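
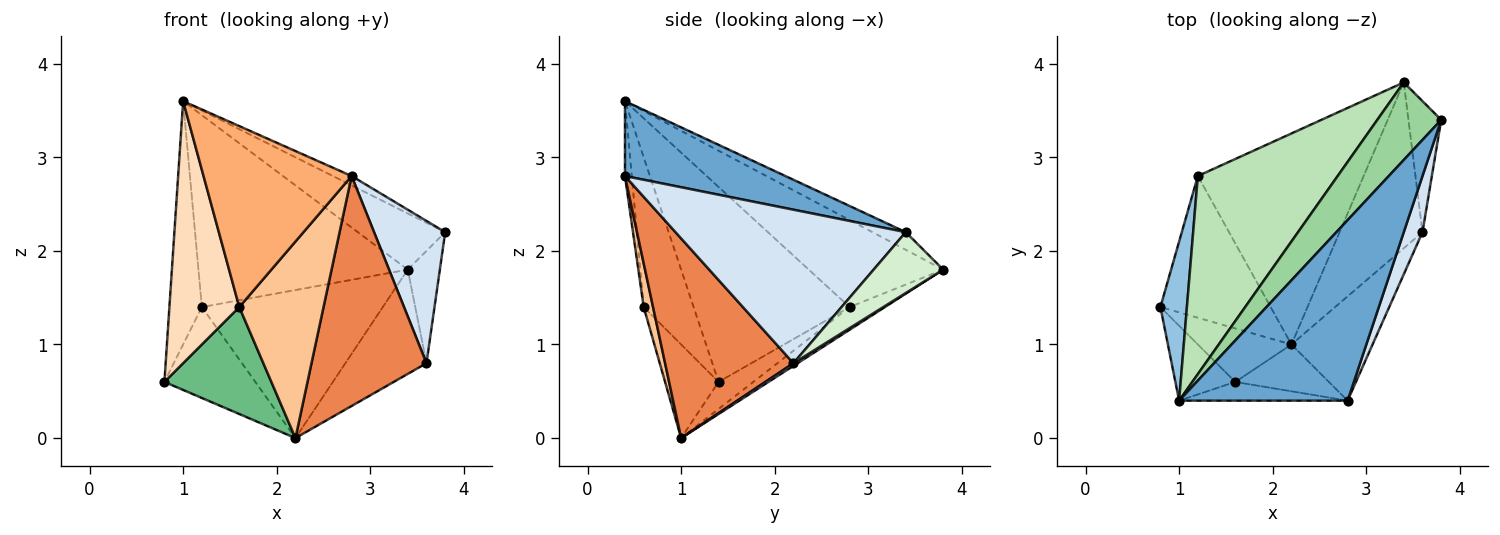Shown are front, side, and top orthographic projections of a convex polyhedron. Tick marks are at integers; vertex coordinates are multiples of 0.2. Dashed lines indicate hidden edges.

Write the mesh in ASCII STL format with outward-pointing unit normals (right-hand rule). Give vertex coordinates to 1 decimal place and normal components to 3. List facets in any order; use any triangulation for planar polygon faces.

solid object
 facet normal 0.406 0.047 0.913
  outer loop
   vertex 1.0 0.4 3.6
   vertex 2.8 0.4 2.8
   vertex 3.8 3.4 2.2
  endloop
 endfacet
 facet normal -0.970 0.202 0.132
  outer loop
   vertex 1.2 2.8 1.4
   vertex 0.8 1.4 0.6
   vertex 1.0 0.4 3.6
  endloop
 endfacet
 facet normal -0.202 0.529 -0.824
  outer loop
   vertex 1.2 2.8 1.4
   vertex 2.2 1.0 0.0
   vertex 0.8 1.4 0.6
  endloop
 endfacet
 facet normal 0.949 -0.293 0.116
  outer loop
   vertex 3.6 2.2 0.8
   vertex 3.8 3.4 2.2
   vertex 2.8 0.4 2.8
  endloop
 endfacet
 facet normal 0.713 -0.639 -0.290
  outer loop
   vertex 3.6 2.2 0.8
   vertex 2.8 0.4 2.8
   vertex 2.2 1.0 0.0
  endloop
 endfacet
 facet normal -0.046 -0.994 -0.103
  outer loop
   vertex 1.6 0.6 1.4
   vertex 2.8 0.4 2.8
   vertex 1.0 0.4 3.6
  endloop
 endfacet
 facet normal 0.107 -0.967 -0.230
  outer loop
   vertex 1.6 0.6 1.4
   vertex 2.2 1.0 0.0
   vertex 2.8 0.4 2.8
  endloop
 endfacet
 facet normal -0.566 -0.793 -0.226
  outer loop
   vertex 1.6 0.6 1.4
   vertex 1.0 0.4 3.6
   vertex 0.8 1.4 0.6
  endloop
 endfacet
 facet normal -0.408 -0.816 -0.408
  outer loop
   vertex 1.6 0.6 1.4
   vertex 0.8 1.4 0.6
   vertex 2.2 1.0 0.0
  endloop
 endfacet
 facet normal -0.218 0.572 0.790
  outer loop
   vertex 3.4 3.8 1.8
   vertex 1.0 0.4 3.6
   vertex 3.8 3.4 2.2
  endloop
 endfacet
 facet normal -0.408 0.635 0.656
  outer loop
   vertex 3.4 3.8 1.8
   vertex 1.2 2.8 1.4
   vertex 1.0 0.4 3.6
  endloop
 endfacet
 facet normal 0.816 0.376 -0.439
  outer loop
   vertex 3.4 3.8 1.8
   vertex 3.8 3.4 2.2
   vertex 3.6 2.2 0.8
  endloop
 endfacet
 facet normal -0.112 0.571 -0.814
  outer loop
   vertex 3.4 3.8 1.8
   vertex 2.2 1.0 0.0
   vertex 1.2 2.8 1.4
  endloop
 endfacet
 facet normal 0.027 0.532 -0.846
  outer loop
   vertex 3.4 3.8 1.8
   vertex 3.6 2.2 0.8
   vertex 2.2 1.0 0.0
  endloop
 endfacet
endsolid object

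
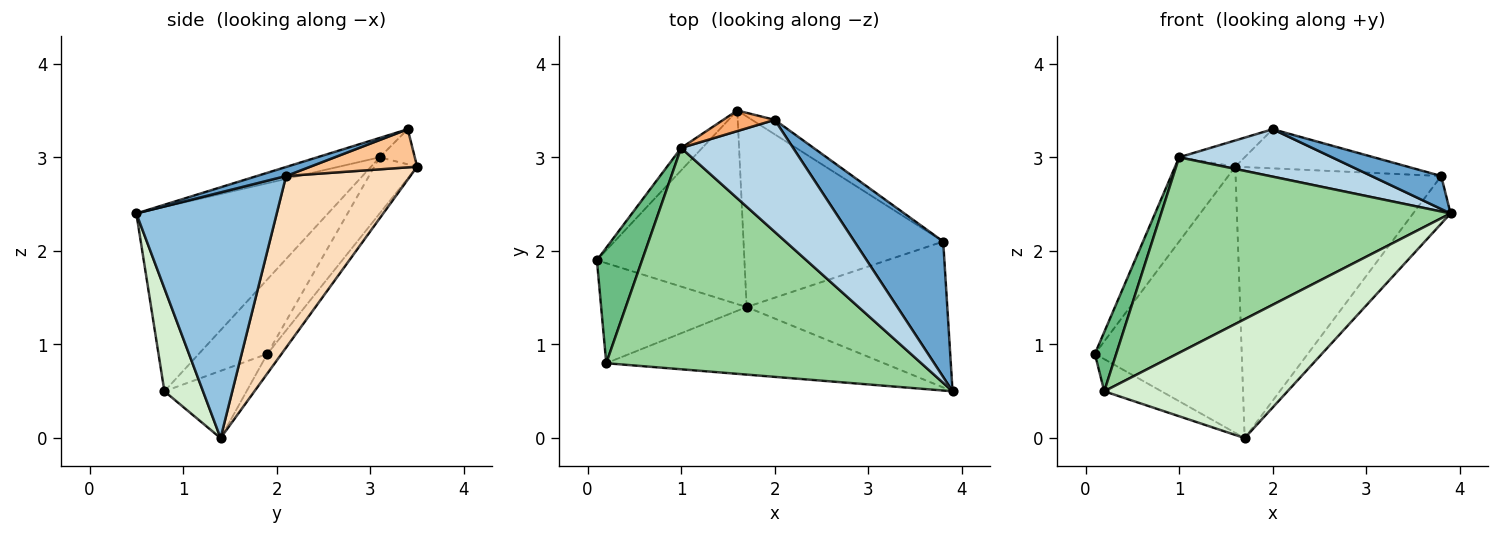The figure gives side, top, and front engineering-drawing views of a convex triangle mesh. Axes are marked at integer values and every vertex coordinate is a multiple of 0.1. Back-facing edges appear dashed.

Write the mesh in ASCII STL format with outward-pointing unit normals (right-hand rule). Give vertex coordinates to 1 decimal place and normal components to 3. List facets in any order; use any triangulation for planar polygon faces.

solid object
 facet normal 0.098 -0.236 0.967
  outer loop
   vertex 3.8 2.1 2.8
   vertex 2.0 3.4 3.3
   vertex 3.9 0.5 2.4
  endloop
 endfacet
 facet normal 0.759 0.202 -0.619
  outer loop
   vertex 3.8 2.1 2.8
   vertex 3.9 0.5 2.4
   vertex 1.7 1.4 0.0
  endloop
 endfacet
 facet normal -0.157 -0.385 0.909
  outer loop
   vertex 1.0 3.1 3.0
   vertex 3.9 0.5 2.4
   vertex 2.0 3.4 3.3
  endloop
 endfacet
 facet normal -0.078 0.806 -0.586
  outer loop
   vertex 1.6 3.5 2.9
   vertex 1.7 1.4 0.0
   vertex 0.1 1.9 0.9
  endloop
 endfacet
 facet normal -0.566 0.796 -0.212
  outer loop
   vertex 1.6 3.5 2.9
   vertex 0.1 1.9 0.9
   vertex 1.0 3.1 3.0
  endloop
 endfacet
 facet normal -0.388 0.725 0.569
  outer loop
   vertex 1.6 3.5 2.9
   vertex 1.0 3.1 3.0
   vertex 2.0 3.4 3.3
  endloop
 endfacet
 facet normal 0.502 0.811 -0.300
  outer loop
   vertex 1.6 3.5 2.9
   vertex 2.0 3.4 3.3
   vertex 3.8 2.1 2.8
  endloop
 endfacet
 facet normal 0.443 0.733 -0.516
  outer loop
   vertex 1.6 3.5 2.9
   vertex 3.8 2.1 2.8
   vertex 1.7 1.4 0.0
  endloop
 endfacet
 facet normal -0.826 -0.257 0.501
  outer loop
   vertex 0.2 0.8 0.5
   vertex 1.0 3.1 3.0
   vertex 0.1 1.9 0.9
  endloop
 endfacet
 facet normal -0.402 -0.606 0.686
  outer loop
   vertex 0.2 0.8 0.5
   vertex 3.9 0.5 2.4
   vertex 1.0 3.1 3.0
  endloop
 endfacet
 facet normal -0.403 0.280 -0.871
  outer loop
   vertex 0.2 0.8 0.5
   vertex 0.1 1.9 0.9
   vertex 1.7 1.4 0.0
  endloop
 endfacet
 facet normal 0.180 -0.855 -0.486
  outer loop
   vertex 0.2 0.8 0.5
   vertex 1.7 1.4 0.0
   vertex 3.9 0.5 2.4
  endloop
 endfacet
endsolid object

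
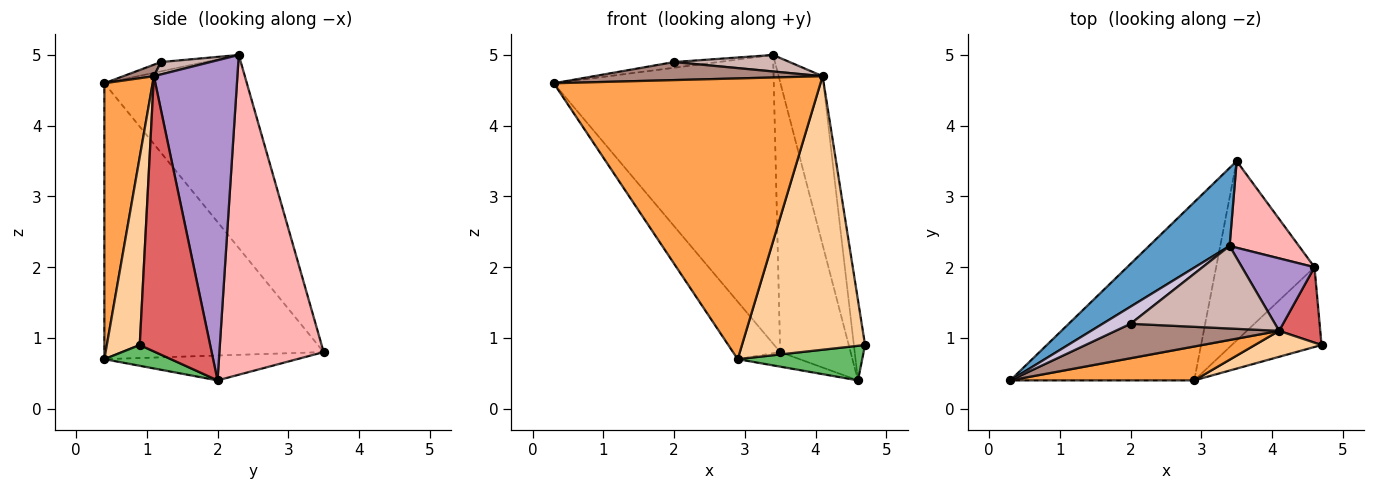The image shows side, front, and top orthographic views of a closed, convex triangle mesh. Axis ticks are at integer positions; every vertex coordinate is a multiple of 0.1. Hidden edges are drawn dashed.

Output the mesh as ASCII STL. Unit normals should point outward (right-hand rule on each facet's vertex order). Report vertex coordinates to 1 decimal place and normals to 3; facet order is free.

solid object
 facet normal -0.530 0.818 0.221
  outer loop
   vertex 3.4 2.3 5.0
   vertex 3.5 3.5 0.8
   vertex 0.3 0.4 4.6
  endloop
 endfacet
 facet normal -0.819 0.176 -0.546
  outer loop
   vertex 2.9 0.4 0.7
   vertex 0.3 0.4 4.6
   vertex 3.5 3.5 0.8
  endloop
 endfacet
 facet normal 0.177 -0.977 0.118
  outer loop
   vertex 4.1 1.1 4.7
   vertex 0.3 0.4 4.6
   vertex 2.9 0.4 0.7
  endloop
 endfacet
 facet normal 0.257 -0.962 0.091
  outer loop
   vertex 4.1 1.1 4.7
   vertex 2.9 0.4 0.7
   vertex 4.7 0.9 0.9
  endloop
 endfacet
 facet normal 0.208 -0.389 -0.897
  outer loop
   vertex 4.6 2.0 0.4
   vertex 4.7 0.9 0.9
   vertex 2.9 0.4 0.7
  endloop
 endfacet
 facet normal -0.244 0.078 -0.966
  outer loop
   vertex 4.6 2.0 0.4
   vertex 2.9 0.4 0.7
   vertex 3.5 3.5 0.8
  endloop
 endfacet
 facet normal 0.977 0.155 0.146
  outer loop
   vertex 4.6 2.0 0.4
   vertex 4.1 1.1 4.7
   vertex 4.7 0.9 0.9
  endloop
 endfacet
 facet normal 0.816 0.551 0.177
  outer loop
   vertex 4.6 2.0 0.4
   vertex 3.5 3.5 0.8
   vertex 3.4 2.3 5.0
  endloop
 endfacet
 facet normal 0.868 0.457 0.197
  outer loop
   vertex 4.6 2.0 0.4
   vertex 3.4 2.3 5.0
   vertex 4.1 1.1 4.7
  endloop
 endfacet
 facet normal -0.302 0.302 0.905
  outer loop
   vertex 2.0 1.2 4.9
   vertex 3.4 2.3 5.0
   vertex 0.3 0.4 4.6
  endloop
 endfacet
 facet normal 0.062 -0.463 0.884
  outer loop
   vertex 2.0 1.2 4.9
   vertex 0.3 0.4 4.6
   vertex 4.1 1.1 4.7
  endloop
 endfacet
 facet normal 0.084 -0.195 0.977
  outer loop
   vertex 2.0 1.2 4.9
   vertex 4.1 1.1 4.7
   vertex 3.4 2.3 5.0
  endloop
 endfacet
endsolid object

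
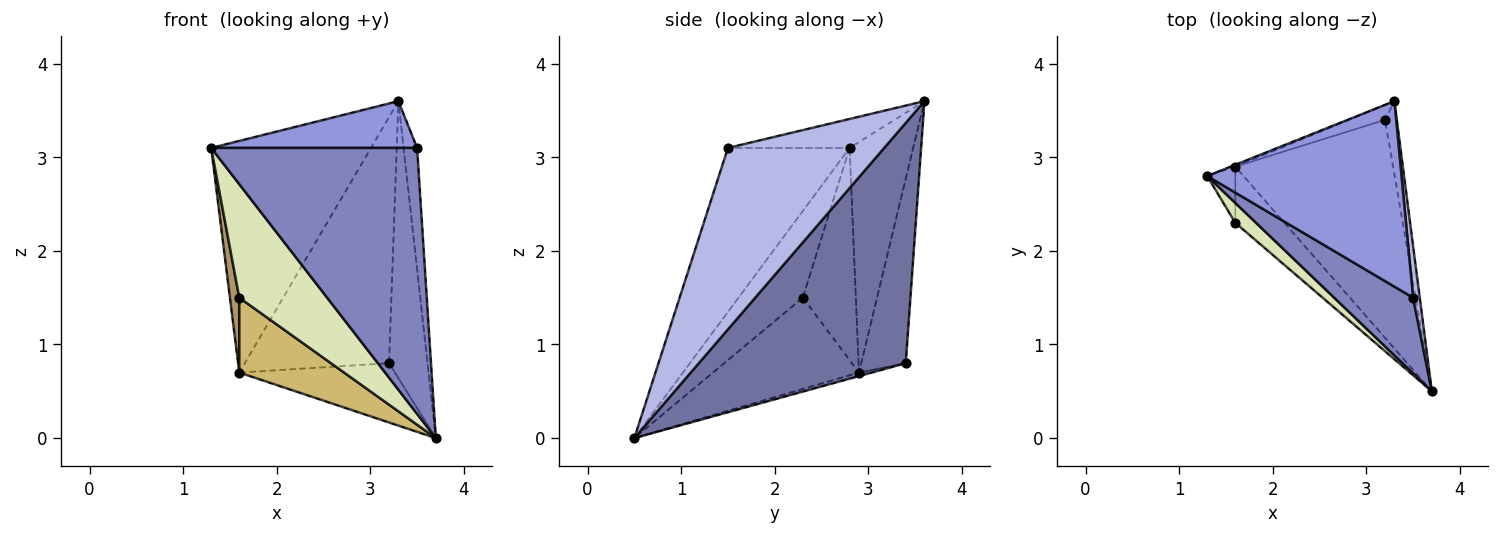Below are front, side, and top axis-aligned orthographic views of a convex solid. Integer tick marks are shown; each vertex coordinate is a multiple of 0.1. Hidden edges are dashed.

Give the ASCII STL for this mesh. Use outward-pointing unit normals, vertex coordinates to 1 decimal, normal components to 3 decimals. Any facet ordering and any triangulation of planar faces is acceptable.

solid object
 facet normal 0.982 0.183 -0.048
  outer loop
   vertex 3.2 3.4 0.8
   vertex 3.3 3.6 3.6
   vertex 3.7 0.5 0.0
  endloop
 endfacet
 facet normal -0.494 -0.836 0.238
  outer loop
   vertex 3.5 1.5 3.1
   vertex 1.3 2.8 3.1
   vertex 3.7 0.5 0.0
  endloop
 endfacet
 facet normal -0.143 -0.242 0.960
  outer loop
   vertex 3.5 1.5 3.1
   vertex 3.3 3.6 3.6
   vertex 1.3 2.8 3.1
  endloop
 endfacet
 facet normal 0.996 0.086 0.036
  outer loop
   vertex 3.5 1.5 3.1
   vertex 3.7 0.5 0.0
   vertex 3.3 3.6 3.6
  endloop
 endfacet
 facet normal -0.022 0.262 -0.965
  outer loop
   vertex 1.6 2.9 0.7
   vertex 3.2 3.4 0.8
   vertex 3.7 0.5 0.0
  endloop
 endfacet
 facet normal -0.370 0.929 -0.008
  outer loop
   vertex 1.6 2.9 0.7
   vertex 1.3 2.8 3.1
   vertex 3.3 3.6 3.6
  endloop
 endfacet
 facet normal -0.294 0.954 -0.058
  outer loop
   vertex 1.6 2.9 0.7
   vertex 3.3 3.6 3.6
   vertex 3.2 3.4 0.8
  endloop
 endfacet
 facet normal -0.585 -0.799 0.140
  outer loop
   vertex 1.6 2.3 1.5
   vertex 3.7 0.5 0.0
   vertex 1.3 2.8 3.1
  endloop
 endfacet
 facet normal -0.977 -0.172 -0.129
  outer loop
   vertex 1.6 2.3 1.5
   vertex 1.3 2.8 3.1
   vertex 1.6 2.9 0.7
  endloop
 endfacet
 facet normal -0.744 -0.534 -0.401
  outer loop
   vertex 1.6 2.3 1.5
   vertex 1.6 2.9 0.7
   vertex 3.7 0.5 0.0
  endloop
 endfacet
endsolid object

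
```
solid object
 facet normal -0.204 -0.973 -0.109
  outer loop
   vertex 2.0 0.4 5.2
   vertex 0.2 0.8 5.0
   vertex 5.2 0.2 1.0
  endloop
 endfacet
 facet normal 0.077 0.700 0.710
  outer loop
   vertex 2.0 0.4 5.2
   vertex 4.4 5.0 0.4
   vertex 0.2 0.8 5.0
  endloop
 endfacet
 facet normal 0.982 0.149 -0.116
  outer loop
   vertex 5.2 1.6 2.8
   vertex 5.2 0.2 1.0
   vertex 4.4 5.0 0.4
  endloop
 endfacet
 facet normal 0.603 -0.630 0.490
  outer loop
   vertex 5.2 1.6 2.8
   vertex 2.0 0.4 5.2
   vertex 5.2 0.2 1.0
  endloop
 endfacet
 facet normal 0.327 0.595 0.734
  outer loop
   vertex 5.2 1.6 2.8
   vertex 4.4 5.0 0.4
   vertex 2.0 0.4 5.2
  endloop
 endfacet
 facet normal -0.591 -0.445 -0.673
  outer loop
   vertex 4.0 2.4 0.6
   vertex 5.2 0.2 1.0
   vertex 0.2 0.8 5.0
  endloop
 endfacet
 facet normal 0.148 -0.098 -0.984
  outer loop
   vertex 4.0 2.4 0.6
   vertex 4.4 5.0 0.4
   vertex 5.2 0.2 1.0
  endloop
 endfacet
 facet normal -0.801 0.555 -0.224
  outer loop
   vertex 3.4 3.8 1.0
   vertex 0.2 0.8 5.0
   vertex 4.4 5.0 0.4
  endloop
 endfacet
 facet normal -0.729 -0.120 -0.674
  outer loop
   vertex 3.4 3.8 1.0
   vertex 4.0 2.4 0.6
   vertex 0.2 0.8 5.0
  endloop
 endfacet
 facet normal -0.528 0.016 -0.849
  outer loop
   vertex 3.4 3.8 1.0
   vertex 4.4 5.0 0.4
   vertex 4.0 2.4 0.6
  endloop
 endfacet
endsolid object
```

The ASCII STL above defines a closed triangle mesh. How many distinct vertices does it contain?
7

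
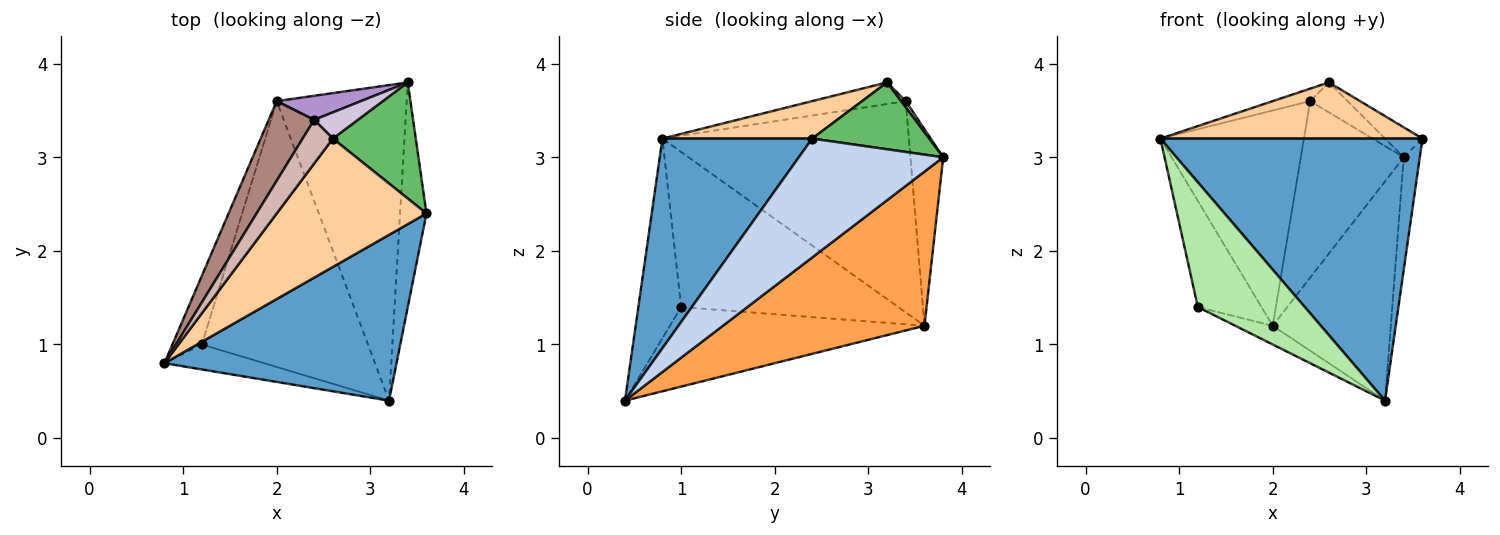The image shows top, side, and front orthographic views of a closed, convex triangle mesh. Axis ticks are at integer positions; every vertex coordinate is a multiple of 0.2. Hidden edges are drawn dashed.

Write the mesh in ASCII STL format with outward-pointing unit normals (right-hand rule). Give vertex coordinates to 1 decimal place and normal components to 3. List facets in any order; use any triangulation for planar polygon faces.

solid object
 facet normal 0.435 -0.761 0.481
  outer loop
   vertex 3.2 0.4 0.4
   vertex 3.6 2.4 3.2
   vertex 0.8 0.8 3.2
  endloop
 endfacet
 facet normal 0.970 0.108 -0.216
  outer loop
   vertex 3.4 3.8 3.0
   vertex 3.6 2.4 3.2
   vertex 3.2 0.4 0.4
  endloop
 endfacet
 facet normal 0.698 0.409 -0.588
  outer loop
   vertex 2.0 3.6 1.2
   vertex 3.4 3.8 3.0
   vertex 3.2 0.4 0.4
  endloop
 endfacet
 facet normal 0.223 -0.391 0.893
  outer loop
   vertex 2.6 3.2 3.8
   vertex 0.8 0.8 3.2
   vertex 3.6 2.4 3.2
  endloop
 endfacet
 facet normal 0.615 0.197 0.763
  outer loop
   vertex 2.6 3.2 3.8
   vertex 3.6 2.4 3.2
   vertex 3.4 3.8 3.0
  endloop
 endfacet
 facet normal -0.365 -0.913 -0.183
  outer loop
   vertex 1.2 1.0 1.4
   vertex 3.2 0.4 0.4
   vertex 0.8 0.8 3.2
  endloop
 endfacet
 facet normal -0.944 0.277 -0.179
  outer loop
   vertex 1.2 1.0 1.4
   vertex 0.8 0.8 3.2
   vertex 2.0 3.6 1.2
  endloop
 endfacet
 facet normal -0.431 0.063 -0.900
  outer loop
   vertex 1.2 1.0 1.4
   vertex 2.0 3.6 1.2
   vertex 3.2 0.4 0.4
  endloop
 endfacet
 facet normal -0.301 0.945 0.129
  outer loop
   vertex 2.4 3.4 3.6
   vertex 3.4 3.8 3.0
   vertex 2.0 3.6 1.2
  endloop
 endfacet
 facet normal 0.094 0.749 0.656
  outer loop
   vertex 2.4 3.4 3.6
   vertex 2.6 3.2 3.8
   vertex 3.4 3.8 3.0
  endloop
 endfacet
 facet normal -0.850 0.495 0.183
  outer loop
   vertex 2.4 3.4 3.6
   vertex 2.0 3.6 1.2
   vertex 0.8 0.8 3.2
  endloop
 endfacet
 facet normal -0.566 0.226 0.793
  outer loop
   vertex 2.4 3.4 3.6
   vertex 0.8 0.8 3.2
   vertex 2.6 3.2 3.8
  endloop
 endfacet
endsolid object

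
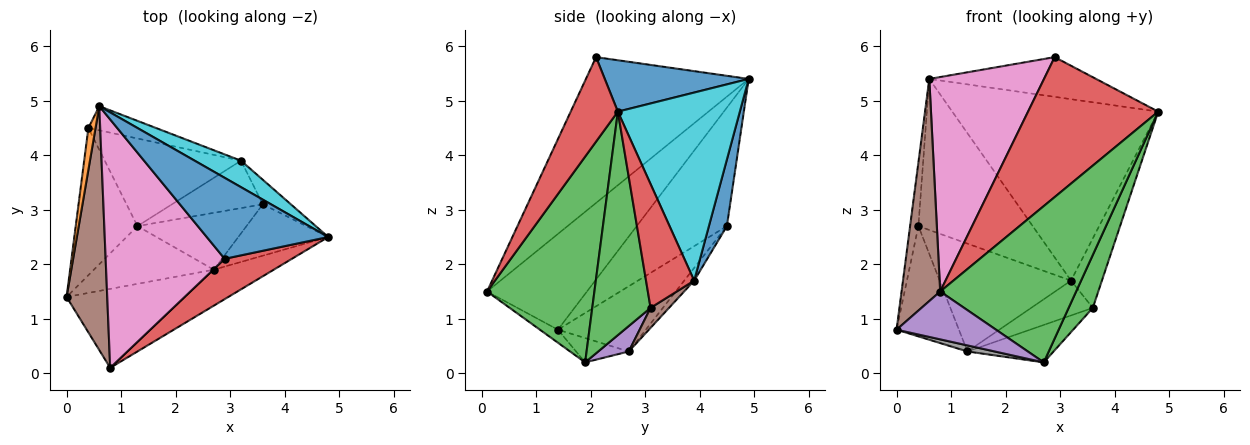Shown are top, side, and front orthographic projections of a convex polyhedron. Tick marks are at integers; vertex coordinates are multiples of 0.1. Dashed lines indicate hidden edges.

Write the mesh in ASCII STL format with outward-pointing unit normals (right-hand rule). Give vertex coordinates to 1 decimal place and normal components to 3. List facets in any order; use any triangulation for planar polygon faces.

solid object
 facet normal 0.355 0.412 0.839
  outer loop
   vertex 2.9 2.1 5.8
   vertex 4.8 2.5 4.8
   vertex 0.6 4.9 5.4
  endloop
 endfacet
 facet normal -0.994 0.091 0.060
  outer loop
   vertex 0.4 4.5 2.7
   vertex 0.0 1.4 0.8
   vertex 0.6 4.9 5.4
  endloop
 endfacet
 facet normal 0.610 -0.772 -0.178
  outer loop
   vertex 0.8 0.1 1.5
   vertex 2.7 1.9 0.2
   vertex 4.8 2.5 4.8
  endloop
 endfacet
 facet normal 0.329 -0.907 0.262
  outer loop
   vertex 0.8 0.1 1.5
   vertex 4.8 2.5 4.8
   vertex 2.9 2.1 5.8
  endloop
 endfacet
 facet normal -0.094 -0.516 -0.851
  outer loop
   vertex 0.8 0.1 1.5
   vertex 0.0 1.4 0.8
   vertex 2.7 1.9 0.2
  endloop
 endfacet
 facet normal -0.867 -0.335 0.368
  outer loop
   vertex 0.8 0.1 1.5
   vertex 0.6 4.9 5.4
   vertex 0.0 1.4 0.8
  endloop
 endfacet
 facet normal -0.680 -0.479 0.555
  outer loop
   vertex 0.8 0.1 1.5
   vertex 2.9 2.1 5.8
   vertex 0.6 4.9 5.4
  endloop
 endfacet
 facet normal -0.198 -0.102 -0.975
  outer loop
   vertex 1.3 2.7 0.4
   vertex 2.7 1.9 0.2
   vertex 0.0 1.4 0.8
  endloop
 endfacet
 facet normal -0.646 0.458 -0.611
  outer loop
   vertex 1.3 2.7 0.4
   vertex 0.0 1.4 0.8
   vertex 0.4 4.5 2.7
  endloop
 endfacet
 facet normal 0.506 0.854 0.125
  outer loop
   vertex 3.2 3.9 1.7
   vertex 0.6 4.9 5.4
   vertex 4.8 2.5 4.8
  endloop
 endfacet
 facet normal 0.153 0.976 -0.156
  outer loop
   vertex 3.2 3.9 1.7
   vertex 0.4 4.5 2.7
   vertex 0.6 4.9 5.4
  endloop
 endfacet
 facet normal -0.059 0.775 -0.629
  outer loop
   vertex 3.2 3.9 1.7
   vertex 1.3 2.7 0.4
   vertex 0.4 4.5 2.7
  endloop
 endfacet
 facet normal 0.866 -0.359 -0.348
  outer loop
   vertex 3.6 3.1 1.2
   vertex 4.8 2.5 4.8
   vertex 2.7 1.9 0.2
  endloop
 endfacet
 facet normal 0.827 0.530 -0.187
  outer loop
   vertex 3.6 3.1 1.2
   vertex 3.2 3.9 1.7
   vertex 4.8 2.5 4.8
  endloop
 endfacet
 facet normal 0.191 0.540 -0.820
  outer loop
   vertex 3.6 3.1 1.2
   vertex 2.7 1.9 0.2
   vertex 1.3 2.7 0.4
  endloop
 endfacet
 facet normal 0.175 0.583 -0.793
  outer loop
   vertex 3.6 3.1 1.2
   vertex 1.3 2.7 0.4
   vertex 3.2 3.9 1.7
  endloop
 endfacet
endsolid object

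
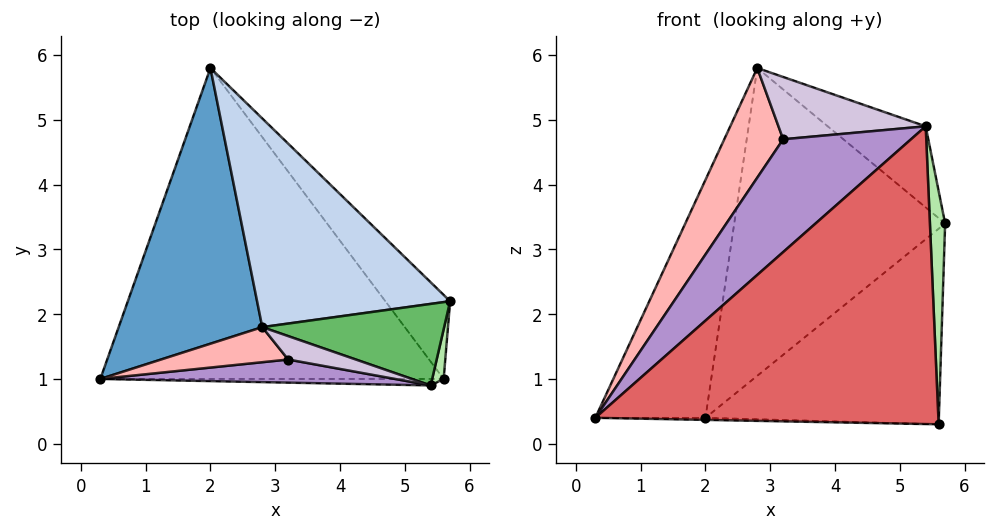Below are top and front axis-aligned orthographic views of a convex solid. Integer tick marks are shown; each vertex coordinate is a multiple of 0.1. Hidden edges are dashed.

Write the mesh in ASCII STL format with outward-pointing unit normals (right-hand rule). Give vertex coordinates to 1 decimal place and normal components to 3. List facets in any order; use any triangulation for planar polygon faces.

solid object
 facet normal -0.879 0.311 0.361
  outer loop
   vertex 2.8 1.8 5.8
   vertex 2.0 5.8 0.4
   vertex 0.3 1.0 0.4
  endloop
 endfacet
 facet normal 0.331 0.781 0.530
  outer loop
   vertex 2.8 1.8 5.8
   vertex 5.7 2.2 3.4
   vertex 2.0 5.8 0.4
  endloop
 endfacet
 facet normal -0.019 0.007 -1.000
  outer loop
   vertex 5.6 1.0 0.3
   vertex 0.3 1.0 0.4
   vertex 2.0 5.8 0.4
  endloop
 endfacet
 facet normal 0.772 0.584 -0.251
  outer loop
   vertex 5.6 1.0 0.3
   vertex 2.0 5.8 0.4
   vertex 5.7 2.2 3.4
  endloop
 endfacet
 facet normal 0.440 0.633 0.637
  outer loop
   vertex 5.4 0.9 4.9
   vertex 5.7 2.2 3.4
   vertex 2.8 1.8 5.8
  endloop
 endfacet
 facet normal 0.983 -0.182 0.039
  outer loop
   vertex 5.4 0.9 4.9
   vertex 5.6 1.0 0.3
   vertex 5.7 2.2 3.4
  endloop
 endfacet
 facet normal -0.000 -1.000 -0.022
  outer loop
   vertex 5.4 0.9 4.9
   vertex 0.3 1.0 0.4
   vertex 5.6 1.0 0.3
  endloop
 endfacet
 facet normal -0.333 -0.898 0.287
  outer loop
   vertex 3.2 1.3 4.7
   vertex 2.8 1.8 5.8
   vertex 0.3 1.0 0.4
  endloop
 endfacet
 facet normal -0.193 -0.961 0.197
  outer loop
   vertex 3.2 1.3 4.7
   vertex 0.3 1.0 0.4
   vertex 5.4 0.9 4.9
  endloop
 endfacet
 facet normal -0.198 -0.917 0.345
  outer loop
   vertex 3.2 1.3 4.7
   vertex 5.4 0.9 4.9
   vertex 2.8 1.8 5.8
  endloop
 endfacet
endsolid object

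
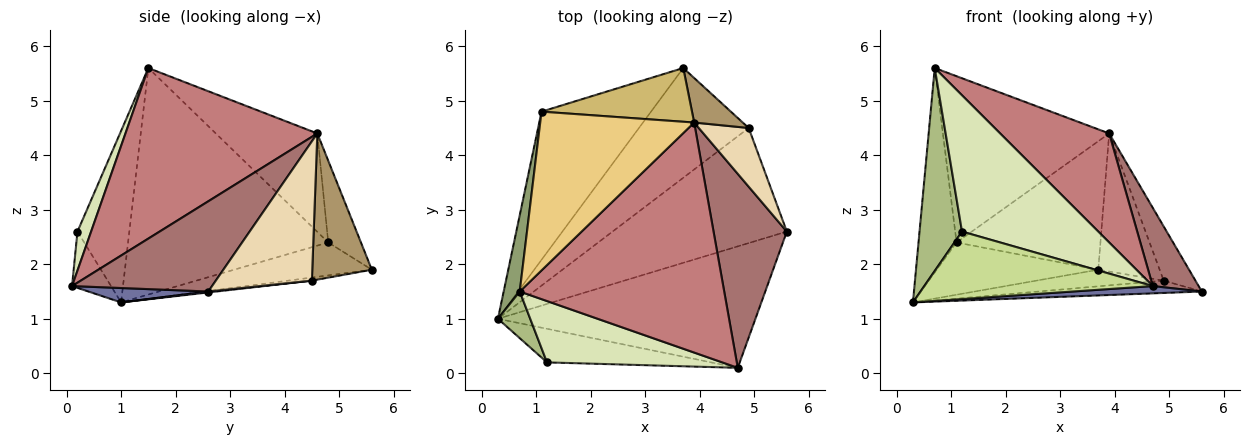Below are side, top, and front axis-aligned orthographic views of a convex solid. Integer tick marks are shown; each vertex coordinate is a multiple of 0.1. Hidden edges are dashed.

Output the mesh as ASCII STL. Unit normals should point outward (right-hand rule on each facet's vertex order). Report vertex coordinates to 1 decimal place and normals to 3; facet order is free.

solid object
 facet normal 0.056 -0.060 -0.997
  outer loop
   vertex 4.7 0.1 1.6
   vertex 0.3 1.0 1.3
   vertex 5.6 2.6 1.5
  endloop
 endfacet
 facet normal 0.005 0.107 -0.994
  outer loop
   vertex 4.9 4.5 1.7
   vertex 5.6 2.6 1.5
   vertex 0.3 1.0 1.3
  endloop
 endfacet
 facet normal -0.028 0.149 -0.988
  outer loop
   vertex 4.9 4.5 1.7
   vertex 0.3 1.0 1.3
   vertex 3.7 5.6 1.9
  endloop
 endfacet
 facet normal -0.273 0.320 -0.907
  outer loop
   vertex 1.1 4.8 2.4
   vertex 3.7 5.6 1.9
   vertex 0.3 1.0 1.3
  endloop
 endfacet
 facet normal -0.980 0.186 0.070
  outer loop
   vertex 1.1 4.8 2.4
   vertex 0.3 1.0 1.3
   vertex 0.7 1.5 5.6
  endloop
 endfacet
 facet normal -0.766 -0.627 0.144
  outer loop
   vertex 1.2 0.2 2.6
   vertex 0.7 1.5 5.6
   vertex 0.3 1.0 1.3
  endloop
 endfacet
 facet normal -0.151 -0.885 -0.440
  outer loop
   vertex 1.2 0.2 2.6
   vertex 0.3 1.0 1.3
   vertex 4.7 0.1 1.6
  endloop
 endfacet
 facet normal 0.091 -0.908 0.409
  outer loop
   vertex 1.2 0.2 2.6
   vertex 4.7 0.1 1.6
   vertex 0.7 1.5 5.6
  endloop
 endfacet
 facet normal 0.678 0.699 0.225
  outer loop
   vertex 3.9 4.6 4.4
   vertex 4.9 4.5 1.7
   vertex 3.7 5.6 1.9
  endloop
 endfacet
 facet normal -0.205 0.903 0.378
  outer loop
   vertex 3.9 4.6 4.4
   vertex 3.7 5.6 1.9
   vertex 1.1 4.8 2.4
  endloop
 endfacet
 facet normal -0.404 0.662 0.632
  outer loop
   vertex 3.9 4.6 4.4
   vertex 1.1 4.8 2.4
   vertex 0.7 1.5 5.6
  endloop
 endfacet
 facet normal 0.899 0.297 0.322
  outer loop
   vertex 3.9 4.6 4.4
   vertex 5.6 2.6 1.5
   vertex 4.9 4.5 1.7
  endloop
 endfacet
 facet normal 0.752 -0.246 0.611
  outer loop
   vertex 3.9 4.6 4.4
   vertex 4.7 0.1 1.6
   vertex 5.6 2.6 1.5
  endloop
 endfacet
 facet normal 0.602 -0.342 0.722
  outer loop
   vertex 3.9 4.6 4.4
   vertex 0.7 1.5 5.6
   vertex 4.7 0.1 1.6
  endloop
 endfacet
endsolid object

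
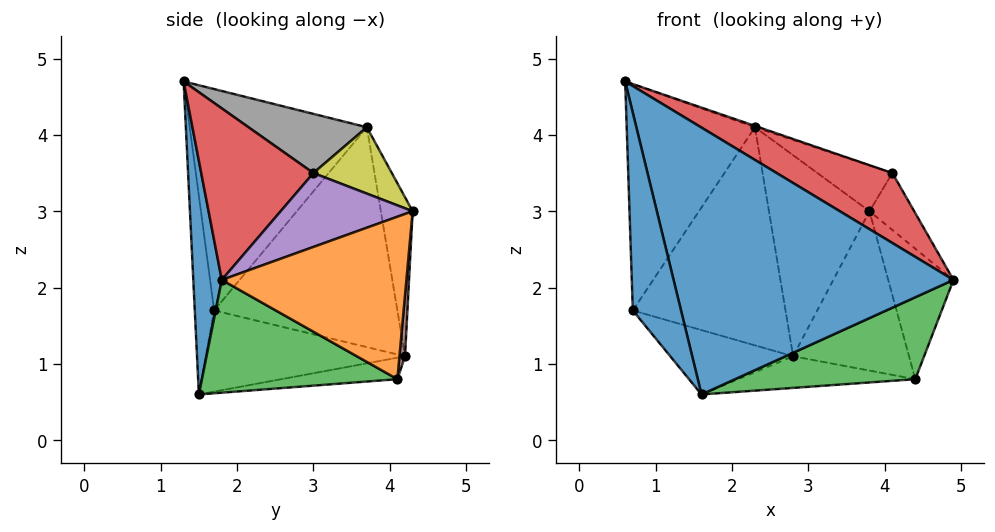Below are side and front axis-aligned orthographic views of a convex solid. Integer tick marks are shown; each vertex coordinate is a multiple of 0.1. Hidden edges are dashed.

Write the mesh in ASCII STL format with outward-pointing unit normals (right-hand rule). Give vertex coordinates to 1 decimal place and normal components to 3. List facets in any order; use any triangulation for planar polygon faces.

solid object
 facet normal 0.101 -0.995 -0.024
  outer loop
   vertex 1.6 1.5 0.6
   vertex 4.9 1.8 2.1
   vertex 0.6 1.3 4.7
  endloop
 endfacet
 facet normal 0.919 0.325 0.221
  outer loop
   vertex 4.4 4.1 0.8
   vertex 3.8 4.3 3.0
   vertex 4.9 1.8 2.1
  endloop
 endfacet
 facet normal 0.411 -0.379 -0.829
  outer loop
   vertex 4.4 4.1 0.8
   vertex 4.9 1.8 2.1
   vertex 1.6 1.5 0.6
  endloop
 endfacet
 facet normal 0.489 -0.504 0.712
  outer loop
   vertex 4.1 3.0 3.5
   vertex 0.6 1.3 4.7
   vertex 4.9 1.8 2.1
  endloop
 endfacet
 facet normal 0.915 0.310 0.257
  outer loop
   vertex 4.1 3.0 3.5
   vertex 4.9 1.8 2.1
   vertex 3.8 4.3 3.0
  endloop
 endfacet
 facet normal 0.048 0.996 -0.078
  outer loop
   vertex 2.8 4.2 1.1
   vertex 3.8 4.3 3.0
   vertex 4.4 4.1 0.8
  endloop
 endfacet
 facet normal -0.163 0.249 -0.955
  outer loop
   vertex 2.8 4.2 1.1
   vertex 4.4 4.1 0.8
   vertex 1.6 1.5 0.6
  endloop
 endfacet
 facet normal 0.320 0.010 0.947
  outer loop
   vertex 2.3 3.7 4.1
   vertex 0.6 1.3 4.7
   vertex 4.1 3.0 3.5
  endloop
 endfacet
 facet normal 0.428 0.409 0.806
  outer loop
   vertex 2.3 3.7 4.1
   vertex 4.1 3.0 3.5
   vertex 3.8 4.3 3.0
  endloop
 endfacet
 facet normal -0.300 0.948 0.108
  outer loop
   vertex 2.3 3.7 4.1
   vertex 3.8 4.3 3.0
   vertex 2.8 4.2 1.1
  endloop
 endfacet
 facet normal -0.369 -0.919 -0.135
  outer loop
   vertex 0.7 1.7 1.7
   vertex 1.6 1.5 0.6
   vertex 0.6 1.3 4.7
  endloop
 endfacet
 facet normal -0.667 0.412 -0.621
  outer loop
   vertex 0.7 1.7 1.7
   vertex 2.8 4.2 1.1
   vertex 1.6 1.5 0.6
  endloop
 endfacet
 facet normal -0.809 0.586 0.051
  outer loop
   vertex 0.7 1.7 1.7
   vertex 0.6 1.3 4.7
   vertex 2.3 3.7 4.1
  endloop
 endfacet
 facet normal -0.768 0.640 -0.021
  outer loop
   vertex 0.7 1.7 1.7
   vertex 2.3 3.7 4.1
   vertex 2.8 4.2 1.1
  endloop
 endfacet
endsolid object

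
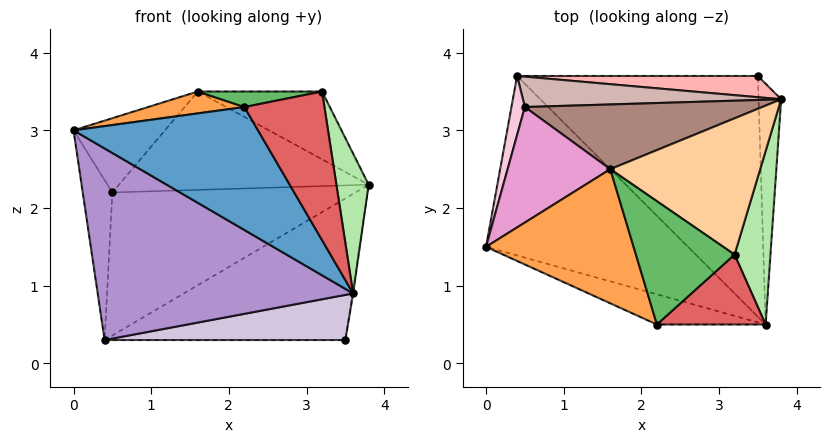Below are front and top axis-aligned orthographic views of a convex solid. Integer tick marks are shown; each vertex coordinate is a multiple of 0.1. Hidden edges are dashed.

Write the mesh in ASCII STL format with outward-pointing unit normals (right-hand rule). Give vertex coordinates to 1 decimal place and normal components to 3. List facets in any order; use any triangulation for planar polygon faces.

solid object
 facet normal -0.378 -0.899 -0.221
  outer loop
   vertex 3.6 0.5 0.9
   vertex 2.2 0.5 3.3
   vertex 0.0 1.5 3.0
  endloop
 endfacet
 facet normal 0.989 0.003 -0.148
  outer loop
   vertex 3.6 0.5 0.9
   vertex 3.5 3.7 0.3
   vertex 3.8 3.4 2.3
  endloop
 endfacet
 facet normal -0.203 -0.158 0.966
  outer loop
   vertex 1.6 2.5 3.5
   vertex 0.0 1.5 3.0
   vertex 2.2 0.5 3.3
  endloop
 endfacet
 facet normal 0.293 0.426 0.856
  outer loop
   vertex 3.2 1.4 3.5
   vertex 3.8 3.4 2.3
   vertex 1.6 2.5 3.5
  endloop
 endfacet
 facet normal -0.086 -0.125 0.989
  outer loop
   vertex 3.2 1.4 3.5
   vertex 1.6 2.5 3.5
   vertex 2.2 0.5 3.3
  endloop
 endfacet
 facet normal 0.964 -0.166 0.206
  outer loop
   vertex 3.2 1.4 3.5
   vertex 3.6 0.5 0.9
   vertex 3.8 3.4 2.3
  endloop
 endfacet
 facet normal 0.589 -0.731 0.344
  outer loop
   vertex 3.2 1.4 3.5
   vertex 2.2 0.5 3.3
   vertex 3.6 0.5 0.9
  endloop
 endfacet
 facet normal 0.000 0.989 0.148
  outer loop
   vertex 0.4 3.7 0.3
   vertex 3.8 3.4 2.3
   vertex 3.5 3.7 0.3
  endloop
 endfacet
 facet normal -0.515 -0.625 -0.586
  outer loop
   vertex 0.4 3.7 0.3
   vertex 3.6 0.5 0.9
   vertex 0.0 1.5 3.0
  endloop
 endfacet
 facet normal 0.000 -0.184 -0.983
  outer loop
   vertex 0.4 3.7 0.3
   vertex 3.5 3.7 0.3
   vertex 3.6 0.5 0.9
  endloop
 endfacet
 facet normal -0.042 0.835 0.549
  outer loop
   vertex 0.5 3.3 2.2
   vertex 1.6 2.5 3.5
   vertex 3.8 3.4 2.3
  endloop
 endfacet
 facet normal -0.036 0.978 0.208
  outer loop
   vertex 0.5 3.3 2.2
   vertex 3.8 3.4 2.3
   vertex 0.4 3.7 0.3
  endloop
 endfacet
 facet normal -0.515 0.464 0.721
  outer loop
   vertex 0.5 3.3 2.2
   vertex 0.0 1.5 3.0
   vertex 1.6 2.5 3.5
  endloop
 endfacet
 facet normal -0.943 0.313 0.116
  outer loop
   vertex 0.5 3.3 2.2
   vertex 0.4 3.7 0.3
   vertex 0.0 1.5 3.0
  endloop
 endfacet
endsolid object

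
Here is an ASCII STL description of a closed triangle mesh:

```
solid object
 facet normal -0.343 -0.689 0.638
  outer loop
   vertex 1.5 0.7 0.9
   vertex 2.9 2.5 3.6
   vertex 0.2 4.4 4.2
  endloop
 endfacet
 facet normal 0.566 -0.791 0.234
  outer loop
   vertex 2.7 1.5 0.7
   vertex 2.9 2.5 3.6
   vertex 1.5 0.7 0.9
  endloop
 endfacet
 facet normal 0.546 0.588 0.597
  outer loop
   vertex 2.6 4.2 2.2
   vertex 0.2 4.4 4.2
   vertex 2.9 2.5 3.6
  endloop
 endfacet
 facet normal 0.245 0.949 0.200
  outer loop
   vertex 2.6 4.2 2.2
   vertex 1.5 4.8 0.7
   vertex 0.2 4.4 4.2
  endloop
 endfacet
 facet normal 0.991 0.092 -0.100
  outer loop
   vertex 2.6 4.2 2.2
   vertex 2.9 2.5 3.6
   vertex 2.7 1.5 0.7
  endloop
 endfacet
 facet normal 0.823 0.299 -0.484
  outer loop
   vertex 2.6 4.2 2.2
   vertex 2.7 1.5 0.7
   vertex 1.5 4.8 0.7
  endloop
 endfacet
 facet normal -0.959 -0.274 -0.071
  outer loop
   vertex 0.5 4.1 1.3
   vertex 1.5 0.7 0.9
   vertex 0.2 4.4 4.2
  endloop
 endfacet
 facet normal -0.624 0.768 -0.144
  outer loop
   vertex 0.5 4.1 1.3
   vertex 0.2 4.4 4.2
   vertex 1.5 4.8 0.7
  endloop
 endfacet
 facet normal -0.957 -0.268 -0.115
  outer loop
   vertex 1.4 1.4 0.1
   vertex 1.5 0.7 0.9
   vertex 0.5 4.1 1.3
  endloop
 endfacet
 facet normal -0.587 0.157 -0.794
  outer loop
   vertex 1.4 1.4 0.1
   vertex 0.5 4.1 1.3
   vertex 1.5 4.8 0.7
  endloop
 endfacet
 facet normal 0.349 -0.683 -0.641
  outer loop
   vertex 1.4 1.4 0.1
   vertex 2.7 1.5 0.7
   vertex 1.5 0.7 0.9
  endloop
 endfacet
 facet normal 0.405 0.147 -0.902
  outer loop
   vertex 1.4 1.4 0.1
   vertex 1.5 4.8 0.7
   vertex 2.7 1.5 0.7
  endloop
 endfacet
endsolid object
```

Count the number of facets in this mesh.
12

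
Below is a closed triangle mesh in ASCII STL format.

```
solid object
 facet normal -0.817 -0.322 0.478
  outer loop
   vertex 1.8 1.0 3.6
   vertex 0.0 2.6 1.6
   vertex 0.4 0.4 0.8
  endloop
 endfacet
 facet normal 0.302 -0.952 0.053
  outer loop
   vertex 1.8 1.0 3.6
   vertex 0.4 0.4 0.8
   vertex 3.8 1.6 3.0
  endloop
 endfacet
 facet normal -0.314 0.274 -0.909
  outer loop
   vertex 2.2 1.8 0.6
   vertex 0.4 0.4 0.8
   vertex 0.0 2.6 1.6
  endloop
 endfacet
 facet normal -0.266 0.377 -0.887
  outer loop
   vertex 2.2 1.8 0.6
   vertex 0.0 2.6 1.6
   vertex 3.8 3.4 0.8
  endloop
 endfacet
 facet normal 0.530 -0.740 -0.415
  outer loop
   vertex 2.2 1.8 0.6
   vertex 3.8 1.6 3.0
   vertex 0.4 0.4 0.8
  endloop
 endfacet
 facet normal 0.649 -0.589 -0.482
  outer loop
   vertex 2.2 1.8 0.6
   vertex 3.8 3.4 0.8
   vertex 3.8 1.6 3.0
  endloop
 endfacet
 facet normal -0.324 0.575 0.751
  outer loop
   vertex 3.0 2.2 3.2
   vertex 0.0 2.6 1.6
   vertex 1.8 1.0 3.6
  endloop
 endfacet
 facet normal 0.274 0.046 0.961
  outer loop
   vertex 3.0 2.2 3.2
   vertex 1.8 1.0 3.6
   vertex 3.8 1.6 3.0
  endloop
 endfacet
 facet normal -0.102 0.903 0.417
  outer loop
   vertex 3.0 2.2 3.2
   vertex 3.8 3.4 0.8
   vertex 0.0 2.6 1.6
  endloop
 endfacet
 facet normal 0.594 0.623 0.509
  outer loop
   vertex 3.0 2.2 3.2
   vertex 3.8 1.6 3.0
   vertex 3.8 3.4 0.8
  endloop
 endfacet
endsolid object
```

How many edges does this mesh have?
15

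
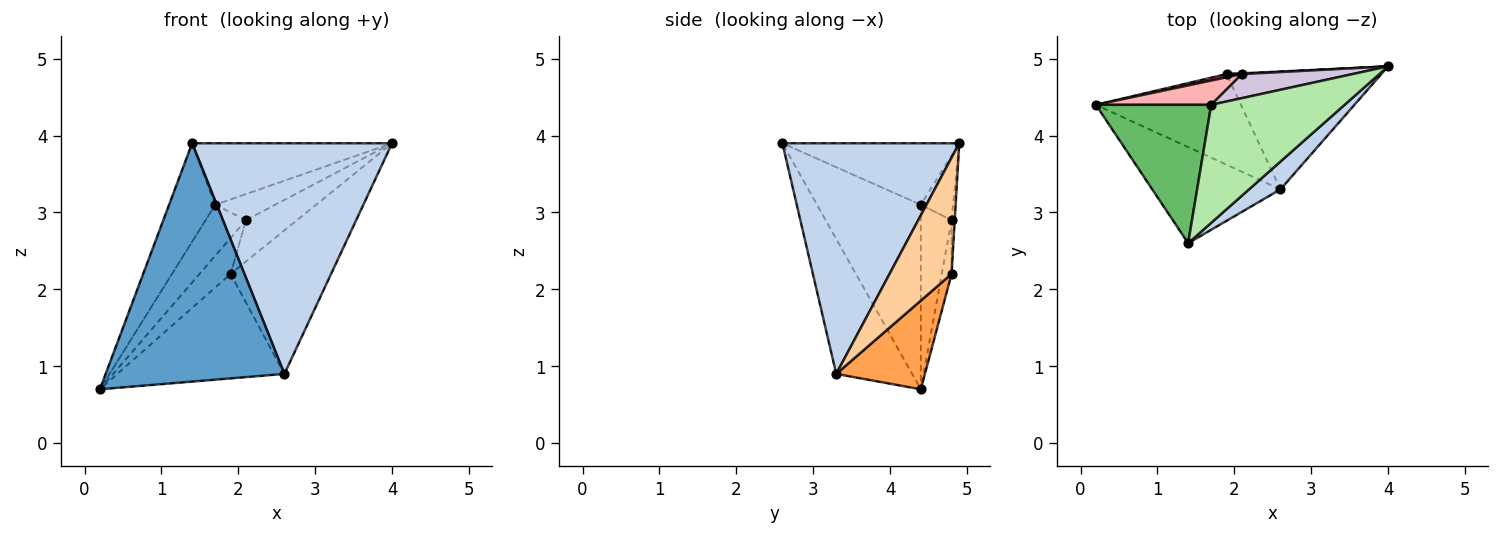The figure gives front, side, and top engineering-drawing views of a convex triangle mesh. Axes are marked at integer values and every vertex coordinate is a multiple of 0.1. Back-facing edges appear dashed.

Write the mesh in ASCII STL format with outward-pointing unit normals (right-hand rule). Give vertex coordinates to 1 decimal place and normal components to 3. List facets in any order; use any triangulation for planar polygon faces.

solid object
 facet normal -0.367 -0.863 -0.348
  outer loop
   vertex 2.6 3.3 0.9
   vertex 1.4 2.6 3.9
   vertex 0.2 4.4 0.7
  endloop
 endfacet
 facet normal 0.660 -0.746 0.090
  outer loop
   vertex 2.6 3.3 0.9
   vertex 4.0 4.9 3.9
   vertex 1.4 2.6 3.9
  endloop
 endfacet
 facet normal 0.372 0.701 -0.609
  outer loop
   vertex 2.6 3.3 0.9
   vertex 0.2 4.4 0.7
   vertex 1.9 4.8 2.2
  endloop
 endfacet
 facet normal 0.431 0.697 -0.573
  outer loop
   vertex 2.6 3.3 0.9
   vertex 1.9 4.8 2.2
   vertex 4.0 4.9 3.9
  endloop
 endfacet
 facet normal -0.794 0.353 0.496
  outer loop
   vertex 1.7 4.4 3.1
   vertex 0.2 4.4 0.7
   vertex 1.4 2.6 3.9
  endloop
 endfacet
 facet normal -0.379 0.428 0.821
  outer loop
   vertex 1.7 4.4 3.1
   vertex 1.4 2.6 3.9
   vertex 4.0 4.9 3.9
  endloop
 endfacet
 facet normal -0.299 0.950 0.085
  outer loop
   vertex 2.1 4.8 2.9
   vertex 1.9 4.8 2.2
   vertex 0.2 4.4 0.7
  endloop
 endfacet
 facet normal -0.567 0.744 0.354
  outer loop
   vertex 2.1 4.8 2.9
   vertex 0.2 4.4 0.7
   vertex 1.7 4.4 3.1
  endloop
 endfacet
 facet normal -0.062 0.998 0.018
  outer loop
   vertex 2.1 4.8 2.9
   vertex 4.0 4.9 3.9
   vertex 1.9 4.8 2.2
  endloop
 endfacet
 facet normal -0.368 0.683 0.631
  outer loop
   vertex 2.1 4.8 2.9
   vertex 1.7 4.4 3.1
   vertex 4.0 4.9 3.9
  endloop
 endfacet
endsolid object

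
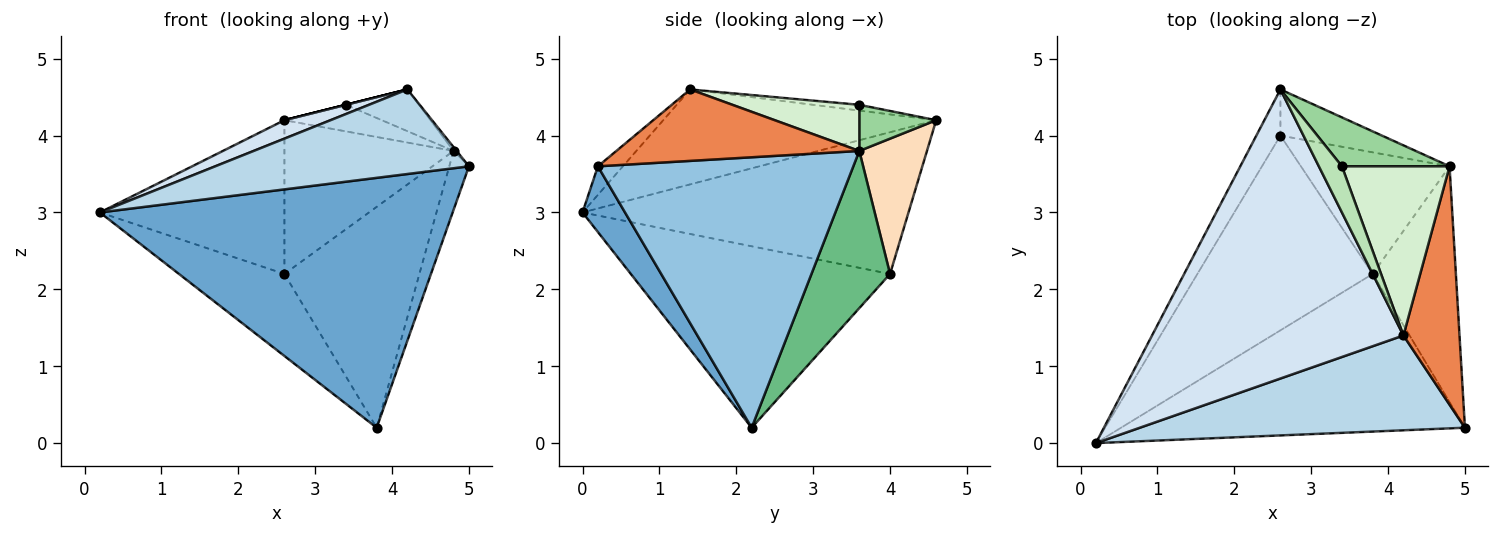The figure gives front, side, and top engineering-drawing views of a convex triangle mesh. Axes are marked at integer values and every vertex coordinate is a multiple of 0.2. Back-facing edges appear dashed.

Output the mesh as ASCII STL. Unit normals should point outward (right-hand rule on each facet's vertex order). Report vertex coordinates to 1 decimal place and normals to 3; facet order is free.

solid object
 facet normal 0.101 -0.841 -0.531
  outer loop
   vertex 3.8 2.2 0.2
   vertex 5.0 0.2 3.6
   vertex 0.2 0.0 3.0
  endloop
 endfacet
 facet normal 0.953 0.073 -0.293
  outer loop
   vertex 4.8 3.6 3.8
   vertex 5.0 0.2 3.6
   vertex 3.8 2.2 0.2
  endloop
 endfacet
 facet normal -0.065 -0.664 0.745
  outer loop
   vertex 4.2 1.4 4.6
   vertex 0.2 0.0 3.0
   vertex 5.0 0.2 3.6
  endloop
 endfacet
 facet normal -0.353 -0.060 0.934
  outer loop
   vertex 4.2 1.4 4.6
   vertex 2.6 4.6 4.2
   vertex 0.2 0.0 3.0
  endloop
 endfacet
 facet normal 0.787 0.010 0.617
  outer loop
   vertex 4.2 1.4 4.6
   vertex 5.0 0.2 3.6
   vertex 4.8 3.6 3.8
  endloop
 endfacet
 facet normal -0.861 0.487 -0.146
  outer loop
   vertex 2.6 4.0 2.2
   vertex 0.2 0.0 3.0
   vertex 2.6 4.6 4.2
  endloop
 endfacet
 facet normal -0.690 0.281 -0.667
  outer loop
   vertex 2.6 4.0 2.2
   vertex 3.8 2.2 0.2
   vertex 0.2 0.0 3.0
  endloop
 endfacet
 facet normal 0.358 0.894 -0.268
  outer loop
   vertex 2.6 4.0 2.2
   vertex 2.6 4.6 4.2
   vertex 4.8 3.6 3.8
  endloop
 endfacet
 facet normal 0.454 0.780 -0.430
  outer loop
   vertex 2.6 4.0 2.2
   vertex 4.8 3.6 3.8
   vertex 3.8 2.2 0.2
  endloop
 endfacet
 facet normal 0.352 0.446 0.822
  outer loop
   vertex 3.4 3.6 4.4
   vertex 4.8 3.6 3.8
   vertex 2.6 4.6 4.2
  endloop
 endfacet
 facet normal -0.243 0.000 0.970
  outer loop
   vertex 3.4 3.6 4.4
   vertex 2.6 4.6 4.2
   vertex 4.2 1.4 4.6
  endloop
 endfacet
 facet normal 0.384 0.221 0.896
  outer loop
   vertex 3.4 3.6 4.4
   vertex 4.2 1.4 4.6
   vertex 4.8 3.6 3.8
  endloop
 endfacet
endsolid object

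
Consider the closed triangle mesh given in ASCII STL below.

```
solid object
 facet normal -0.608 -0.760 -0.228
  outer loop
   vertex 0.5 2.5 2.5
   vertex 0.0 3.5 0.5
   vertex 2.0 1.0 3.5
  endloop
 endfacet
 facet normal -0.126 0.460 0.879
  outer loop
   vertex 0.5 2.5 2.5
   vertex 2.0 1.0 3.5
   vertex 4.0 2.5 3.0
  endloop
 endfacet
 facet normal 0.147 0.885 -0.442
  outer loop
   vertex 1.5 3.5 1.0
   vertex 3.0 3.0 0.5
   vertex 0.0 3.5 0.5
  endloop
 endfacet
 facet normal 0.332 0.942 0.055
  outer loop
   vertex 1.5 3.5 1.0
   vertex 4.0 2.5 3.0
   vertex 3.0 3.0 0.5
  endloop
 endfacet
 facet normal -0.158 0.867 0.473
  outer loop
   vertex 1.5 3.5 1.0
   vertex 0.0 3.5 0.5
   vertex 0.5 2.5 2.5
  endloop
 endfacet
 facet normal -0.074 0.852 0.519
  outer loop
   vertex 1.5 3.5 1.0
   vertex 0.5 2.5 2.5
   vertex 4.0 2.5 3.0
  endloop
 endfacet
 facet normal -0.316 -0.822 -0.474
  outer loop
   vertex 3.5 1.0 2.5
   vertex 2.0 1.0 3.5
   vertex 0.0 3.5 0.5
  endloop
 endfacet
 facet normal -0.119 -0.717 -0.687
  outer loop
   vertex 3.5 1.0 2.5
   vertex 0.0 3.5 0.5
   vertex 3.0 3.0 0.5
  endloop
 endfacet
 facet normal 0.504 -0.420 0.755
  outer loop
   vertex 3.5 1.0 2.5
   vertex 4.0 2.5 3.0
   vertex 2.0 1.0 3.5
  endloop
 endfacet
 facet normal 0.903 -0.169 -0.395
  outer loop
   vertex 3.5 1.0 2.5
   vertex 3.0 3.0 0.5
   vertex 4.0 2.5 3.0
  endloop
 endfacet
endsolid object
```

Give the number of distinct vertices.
7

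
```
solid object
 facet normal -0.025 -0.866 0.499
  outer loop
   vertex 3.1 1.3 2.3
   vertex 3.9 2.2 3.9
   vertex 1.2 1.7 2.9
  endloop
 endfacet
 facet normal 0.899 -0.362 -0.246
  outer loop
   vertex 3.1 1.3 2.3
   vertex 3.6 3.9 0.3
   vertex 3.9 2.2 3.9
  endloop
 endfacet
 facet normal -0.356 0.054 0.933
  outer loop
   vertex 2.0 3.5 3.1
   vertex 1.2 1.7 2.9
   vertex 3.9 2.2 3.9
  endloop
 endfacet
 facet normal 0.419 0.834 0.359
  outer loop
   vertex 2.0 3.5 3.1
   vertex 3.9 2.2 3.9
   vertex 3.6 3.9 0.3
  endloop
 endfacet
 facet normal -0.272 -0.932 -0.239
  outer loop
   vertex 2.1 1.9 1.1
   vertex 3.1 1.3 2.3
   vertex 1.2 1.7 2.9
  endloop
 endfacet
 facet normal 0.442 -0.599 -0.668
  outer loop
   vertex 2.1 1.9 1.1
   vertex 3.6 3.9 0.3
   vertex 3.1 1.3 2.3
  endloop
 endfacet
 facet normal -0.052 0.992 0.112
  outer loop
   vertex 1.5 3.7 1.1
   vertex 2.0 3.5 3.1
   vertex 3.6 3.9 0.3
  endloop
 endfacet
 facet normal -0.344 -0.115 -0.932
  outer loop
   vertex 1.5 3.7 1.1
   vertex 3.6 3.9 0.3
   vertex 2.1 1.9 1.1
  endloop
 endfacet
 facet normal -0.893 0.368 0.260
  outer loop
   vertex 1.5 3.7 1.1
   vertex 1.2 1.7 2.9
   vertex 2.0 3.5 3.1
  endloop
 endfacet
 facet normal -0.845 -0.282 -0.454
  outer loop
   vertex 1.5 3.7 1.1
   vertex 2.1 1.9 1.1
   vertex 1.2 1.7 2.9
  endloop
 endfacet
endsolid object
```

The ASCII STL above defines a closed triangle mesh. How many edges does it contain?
15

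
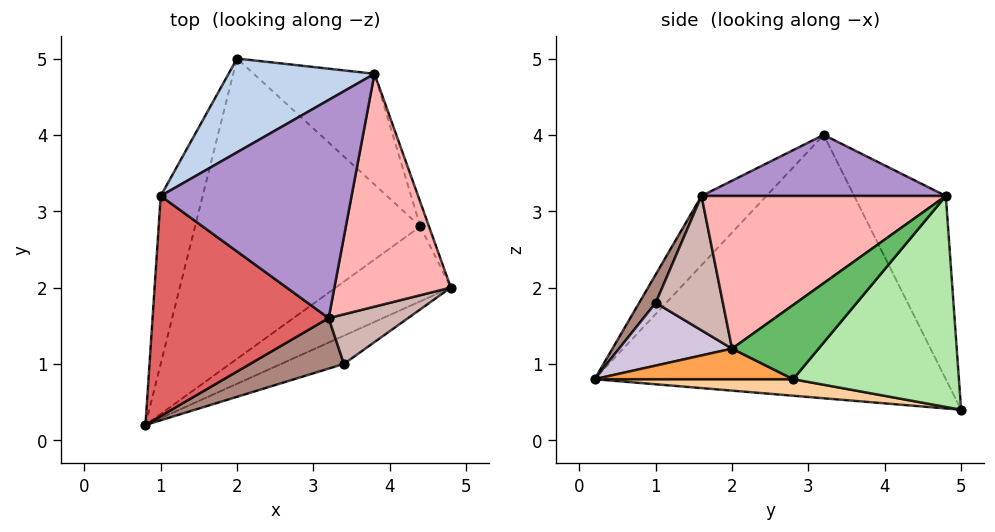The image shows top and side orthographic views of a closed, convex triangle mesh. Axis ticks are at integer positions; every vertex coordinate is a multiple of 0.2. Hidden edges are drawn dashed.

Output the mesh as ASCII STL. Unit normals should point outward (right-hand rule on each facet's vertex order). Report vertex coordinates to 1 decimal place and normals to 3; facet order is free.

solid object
 facet normal -0.962 0.228 -0.153
  outer loop
   vertex 1.0 3.2 4.0
   vertex 2.0 5.0 0.4
   vertex 0.8 0.2 0.8
  endloop
 endfacet
 facet normal -0.400 0.859 0.319
  outer loop
   vertex 3.8 4.8 3.2
   vertex 2.0 5.0 0.4
   vertex 1.0 3.2 4.0
  endloop
 endfacet
 facet normal 0.242 -0.335 -0.911
  outer loop
   vertex 4.4 2.8 0.8
   vertex 4.8 2.0 1.2
   vertex 0.8 0.2 0.8
  endloop
 endfacet
 facet normal 0.073 -0.101 -0.992
  outer loop
   vertex 4.4 2.8 0.8
   vertex 0.8 0.2 0.8
   vertex 2.0 5.0 0.4
  endloop
 endfacet
 facet normal 0.910 0.401 -0.107
  outer loop
   vertex 4.4 2.8 0.8
   vertex 3.8 4.8 3.2
   vertex 4.8 2.0 1.2
  endloop
 endfacet
 facet normal 0.659 0.650 -0.377
  outer loop
   vertex 4.4 2.8 0.8
   vertex 2.0 5.0 0.4
   vertex 3.8 4.8 3.2
  endloop
 endfacet
 facet normal -0.263 -0.696 0.669
  outer loop
   vertex 3.2 1.6 3.2
   vertex 1.0 3.2 4.0
   vertex 0.8 0.2 0.8
  endloop
 endfacet
 facet normal 0.787 -0.147 0.600
  outer loop
   vertex 3.2 1.6 3.2
   vertex 4.8 2.0 1.2
   vertex 3.8 4.8 3.2
  endloop
 endfacet
 facet normal 0.304 -0.057 0.951
  outer loop
   vertex 3.2 1.6 3.2
   vertex 3.8 4.8 3.2
   vertex 1.0 3.2 4.0
  endloop
 endfacet
 facet normal 0.408 -0.816 -0.408
  outer loop
   vertex 3.4 1.0 1.8
   vertex 0.8 0.2 0.8
   vertex 4.8 2.0 1.2
  endloop
 endfacet
 facet normal 0.123 -0.906 0.406
  outer loop
   vertex 3.4 1.0 1.8
   vertex 3.2 1.6 3.2
   vertex 0.8 0.2 0.8
  endloop
 endfacet
 facet normal 0.640 -0.669 0.378
  outer loop
   vertex 3.4 1.0 1.8
   vertex 4.8 2.0 1.2
   vertex 3.2 1.6 3.2
  endloop
 endfacet
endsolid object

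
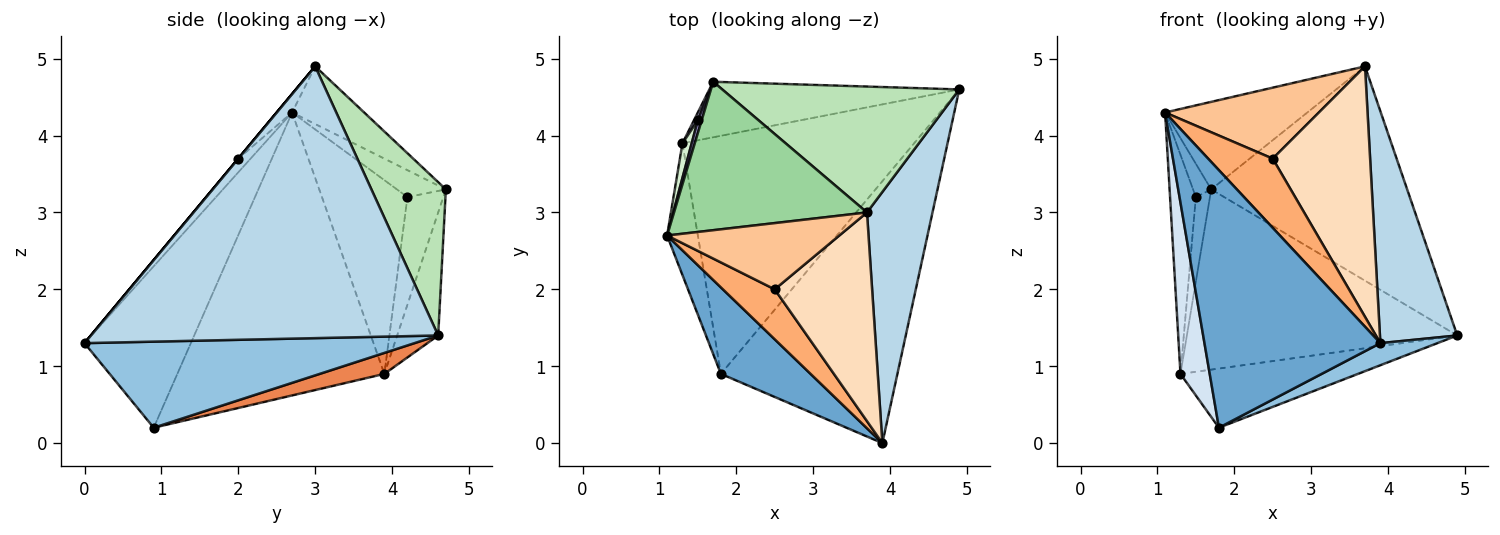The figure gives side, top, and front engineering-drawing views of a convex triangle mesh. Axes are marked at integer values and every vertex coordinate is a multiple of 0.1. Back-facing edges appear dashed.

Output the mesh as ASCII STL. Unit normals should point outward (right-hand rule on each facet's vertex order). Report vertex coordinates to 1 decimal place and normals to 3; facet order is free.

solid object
 facet normal -0.497 -0.823 0.276
  outer loop
   vertex 1.8 0.9 0.2
   vertex 3.9 0.0 1.3
   vertex 1.1 2.7 4.3
  endloop
 endfacet
 facet normal 0.437 -0.076 -0.896
  outer loop
   vertex 1.8 0.9 0.2
   vertex 4.9 4.6 1.4
   vertex 3.9 0.0 1.3
  endloop
 endfacet
 facet normal 0.950 -0.212 0.229
  outer loop
   vertex 3.7 3.0 4.9
   vertex 3.9 0.0 1.3
   vertex 4.9 4.6 1.4
  endloop
 endfacet
 facet normal -0.984 -0.139 -0.107
  outer loop
   vertex 1.3 3.9 0.9
   vertex 1.8 0.9 0.2
   vertex 1.1 2.7 4.3
  endloop
 endfacet
 facet normal 0.088 0.240 -0.967
  outer loop
   vertex 1.3 3.9 0.9
   vertex 4.9 4.6 1.4
   vertex 1.8 0.9 0.2
  endloop
 endfacet
 facet normal -0.153 -0.801 0.579
  outer loop
   vertex 2.5 2.0 3.7
   vertex 1.1 2.7 4.3
   vertex 3.9 0.0 1.3
  endloop
 endfacet
 facet normal -0.073 -0.729 0.681
  outer loop
   vertex 2.5 2.0 3.7
   vertex 3.7 3.0 4.9
   vertex 1.1 2.7 4.3
  endloop
 endfacet
 facet normal 0.000 -0.768 0.640
  outer loop
   vertex 2.5 2.0 3.7
   vertex 3.9 0.0 1.3
   vertex 3.7 3.0 4.9
  endloop
 endfacet
 facet normal -0.143 0.946 -0.291
  outer loop
   vertex 1.7 4.7 3.3
   vertex 4.9 4.6 1.4
   vertex 1.3 3.9 0.9
  endloop
 endfacet
 facet normal -0.249 0.492 0.834
  outer loop
   vertex 1.7 4.7 3.3
   vertex 1.1 2.7 4.3
   vertex 3.7 3.0 4.9
  endloop
 endfacet
 facet normal 0.311 0.819 0.481
  outer loop
   vertex 1.7 4.7 3.3
   vertex 3.7 3.0 4.9
   vertex 4.9 4.6 1.4
  endloop
 endfacet
 facet normal -0.956 0.288 0.046
  outer loop
   vertex 1.5 4.2 3.2
   vertex 1.3 3.9 0.9
   vertex 1.1 2.7 4.3
  endloop
 endfacet
 facet normal -0.929 0.345 0.133
  outer loop
   vertex 1.5 4.2 3.2
   vertex 1.1 2.7 4.3
   vertex 1.7 4.7 3.3
  endloop
 endfacet
 facet normal -0.930 0.365 0.033
  outer loop
   vertex 1.5 4.2 3.2
   vertex 1.7 4.7 3.3
   vertex 1.3 3.9 0.9
  endloop
 endfacet
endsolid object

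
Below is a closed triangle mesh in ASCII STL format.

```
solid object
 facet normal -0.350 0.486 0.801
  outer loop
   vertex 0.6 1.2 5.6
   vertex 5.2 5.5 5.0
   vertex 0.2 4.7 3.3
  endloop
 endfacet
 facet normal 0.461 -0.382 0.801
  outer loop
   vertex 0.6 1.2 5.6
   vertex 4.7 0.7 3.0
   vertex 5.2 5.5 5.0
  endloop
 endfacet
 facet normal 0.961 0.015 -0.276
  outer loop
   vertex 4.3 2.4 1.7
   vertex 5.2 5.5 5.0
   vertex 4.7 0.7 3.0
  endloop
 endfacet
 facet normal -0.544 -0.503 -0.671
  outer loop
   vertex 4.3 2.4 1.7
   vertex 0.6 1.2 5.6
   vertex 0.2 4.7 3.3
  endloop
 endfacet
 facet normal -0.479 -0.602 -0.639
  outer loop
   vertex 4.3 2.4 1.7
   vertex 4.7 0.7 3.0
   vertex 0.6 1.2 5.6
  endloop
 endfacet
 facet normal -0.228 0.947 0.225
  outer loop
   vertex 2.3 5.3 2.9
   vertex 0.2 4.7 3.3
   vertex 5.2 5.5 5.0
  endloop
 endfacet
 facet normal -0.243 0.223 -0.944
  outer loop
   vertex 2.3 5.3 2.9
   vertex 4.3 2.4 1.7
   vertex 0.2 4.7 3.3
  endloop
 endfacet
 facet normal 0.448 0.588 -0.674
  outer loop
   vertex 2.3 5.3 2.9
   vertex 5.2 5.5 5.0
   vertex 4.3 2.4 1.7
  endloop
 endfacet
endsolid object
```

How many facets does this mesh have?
8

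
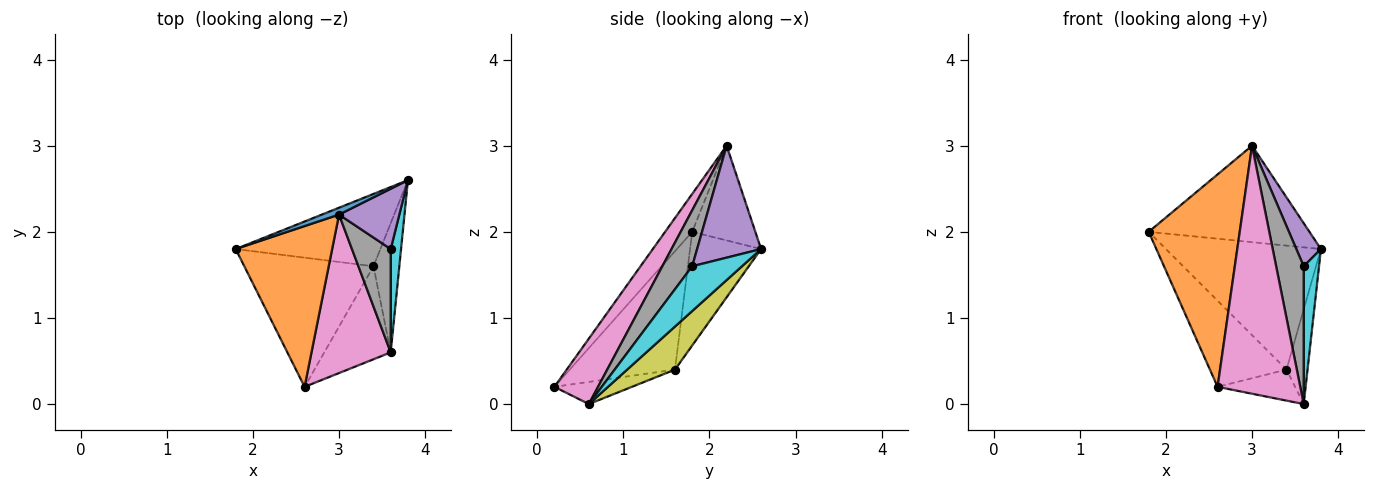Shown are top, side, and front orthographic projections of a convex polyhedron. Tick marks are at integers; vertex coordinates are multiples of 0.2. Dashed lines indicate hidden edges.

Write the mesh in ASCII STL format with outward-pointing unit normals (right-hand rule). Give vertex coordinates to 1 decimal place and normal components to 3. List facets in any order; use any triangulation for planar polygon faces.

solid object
 facet normal -0.365 0.929 0.066
  outer loop
   vertex 3.0 2.2 3.0
   vertex 3.8 2.6 1.8
   vertex 1.8 1.8 2.0
  endloop
 endfacet
 facet normal -0.231 -0.776 0.587
  outer loop
   vertex 3.0 2.2 3.0
   vertex 1.8 1.8 2.0
   vertex 2.6 0.2 0.2
  endloop
 endfacet
 facet normal -0.368 0.803 -0.468
  outer loop
   vertex 3.4 1.6 0.4
   vertex 1.8 1.8 2.0
   vertex 3.8 2.6 1.8
  endloop
 endfacet
 facet normal -0.606 0.441 -0.662
  outer loop
   vertex 3.4 1.6 0.4
   vertex 2.6 0.2 0.2
   vertex 1.8 1.8 2.0
  endloop
 endfacet
 facet normal 0.834 -0.321 0.449
  outer loop
   vertex 3.6 1.8 1.6
   vertex 3.8 2.6 1.8
   vertex 3.0 2.2 3.0
  endloop
 endfacet
 facet normal -0.302 0.302 -0.905
  outer loop
   vertex 3.6 0.6 0.0
   vertex 2.6 0.2 0.2
   vertex 3.4 1.6 0.4
  endloop
 endfacet
 facet normal 0.406 -0.770 0.492
  outer loop
   vertex 3.6 0.6 0.0
   vertex 3.0 2.2 3.0
   vertex 2.6 0.2 0.2
  endloop
 endfacet
 facet normal 0.655 -0.605 0.453
  outer loop
   vertex 3.6 0.6 0.0
   vertex 3.6 1.8 1.6
   vertex 3.0 2.2 3.0
  endloop
 endfacet
 facet normal 0.802 0.353 -0.481
  outer loop
   vertex 3.6 0.6 0.0
   vertex 3.4 1.6 0.4
   vertex 3.8 2.6 1.8
  endloop
 endfacet
 facet normal 0.933 -0.287 0.215
  outer loop
   vertex 3.6 0.6 0.0
   vertex 3.8 2.6 1.8
   vertex 3.6 1.8 1.6
  endloop
 endfacet
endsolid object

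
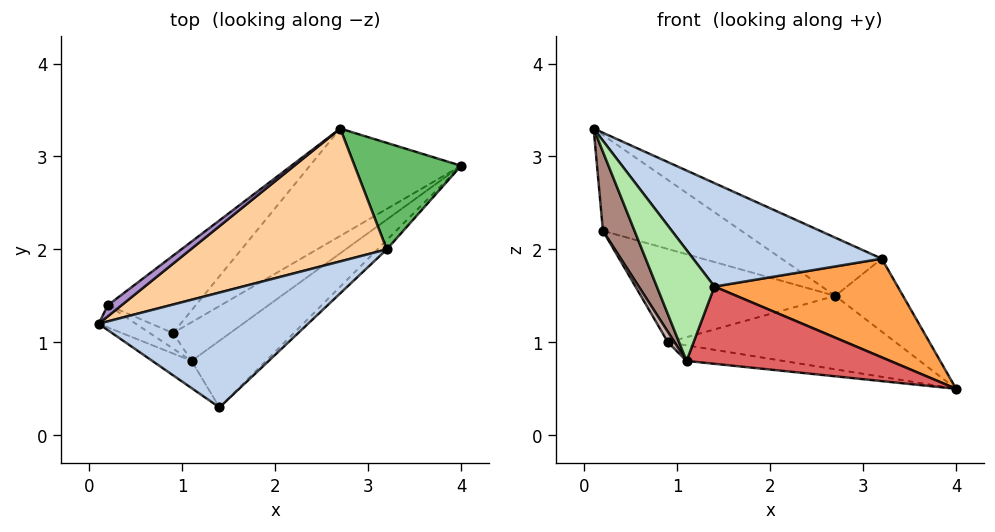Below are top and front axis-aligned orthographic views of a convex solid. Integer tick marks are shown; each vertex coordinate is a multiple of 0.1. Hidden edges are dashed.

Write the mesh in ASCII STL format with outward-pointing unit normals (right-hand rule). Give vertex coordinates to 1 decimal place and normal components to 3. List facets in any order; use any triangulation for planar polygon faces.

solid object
 facet normal -0.419 0.513 -0.749
  outer loop
   vertex 0.9 1.1 1.0
   vertex 2.7 3.3 1.5
   vertex 4.0 2.9 0.5
  endloop
 endfacet
 facet normal 0.453 -0.597 0.662
  outer loop
   vertex 3.2 2.0 1.9
   vertex 0.1 1.2 3.3
   vertex 1.4 0.3 1.6
  endloop
 endfacet
 facet normal 0.691 -0.720 -0.068
  outer loop
   vertex 3.2 2.0 1.9
   vertex 1.4 0.3 1.6
   vertex 4.0 2.9 0.5
  endloop
 endfacet
 facet normal 0.296 0.383 0.875
  outer loop
   vertex 3.2 2.0 1.9
   vertex 2.7 3.3 1.5
   vertex 0.1 1.2 3.3
  endloop
 endfacet
 facet normal 0.629 0.439 0.642
  outer loop
   vertex 3.2 2.0 1.9
   vertex 4.0 2.9 0.5
   vertex 2.7 3.3 1.5
  endloop
 endfacet
 facet normal -0.701 -0.692 -0.170
  outer loop
   vertex 1.1 0.8 0.8
   vertex 1.4 0.3 1.6
   vertex 0.1 1.2 3.3
  endloop
 endfacet
 facet normal 0.433 -0.682 -0.589
  outer loop
   vertex 1.1 0.8 0.8
   vertex 4.0 2.9 0.5
   vertex 1.4 0.3 1.6
  endloop
 endfacet
 facet normal -0.344 0.351 -0.871
  outer loop
   vertex 1.1 0.8 0.8
   vertex 0.9 1.1 1.0
   vertex 4.0 2.9 0.5
  endloop
 endfacet
 facet normal -0.586 0.805 0.093
  outer loop
   vertex 0.2 1.4 2.2
   vertex 0.1 1.2 3.3
   vertex 2.7 3.3 1.5
  endloop
 endfacet
 facet normal -0.607 0.612 -0.507
  outer loop
   vertex 0.2 1.4 2.2
   vertex 2.7 3.3 1.5
   vertex 0.9 1.1 1.0
  endloop
 endfacet
 facet normal -0.729 -0.659 -0.186
  outer loop
   vertex 0.2 1.4 2.2
   vertex 1.1 0.8 0.8
   vertex 0.1 1.2 3.3
  endloop
 endfacet
 facet normal -0.857 -0.286 -0.429
  outer loop
   vertex 0.2 1.4 2.2
   vertex 0.9 1.1 1.0
   vertex 1.1 0.8 0.8
  endloop
 endfacet
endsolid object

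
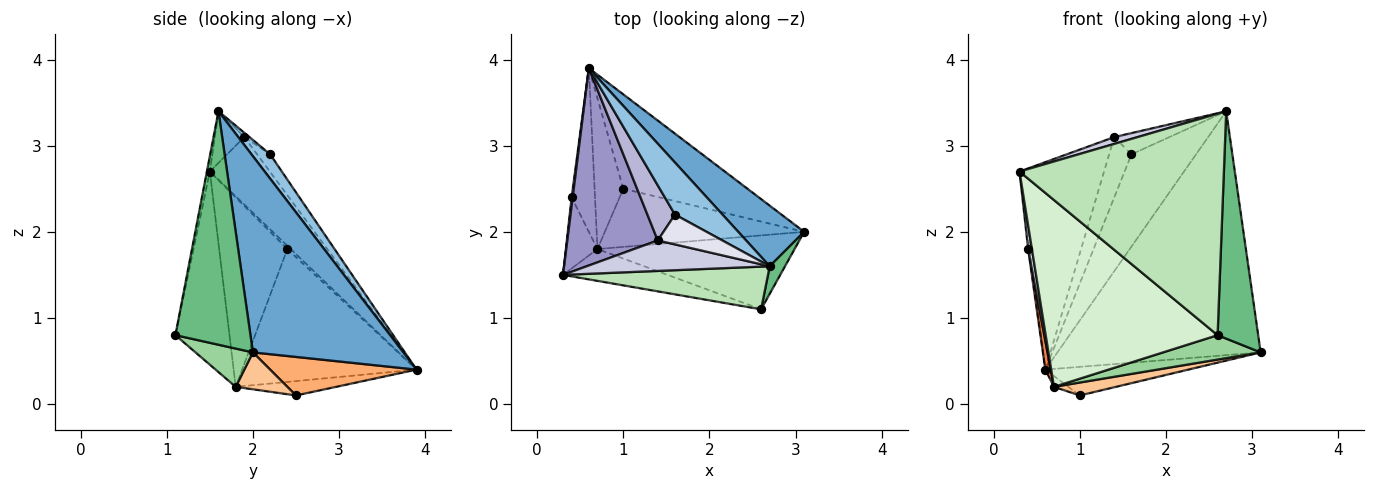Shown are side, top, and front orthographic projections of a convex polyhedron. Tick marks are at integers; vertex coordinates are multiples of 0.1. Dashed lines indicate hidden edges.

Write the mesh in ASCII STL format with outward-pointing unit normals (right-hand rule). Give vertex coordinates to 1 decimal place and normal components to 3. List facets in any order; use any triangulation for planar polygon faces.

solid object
 facet normal 0.583 0.788 0.196
  outer loop
   vertex 2.7 1.6 3.4
   vertex 3.1 2.0 0.6
   vertex 0.6 3.9 0.4
  endloop
 endfacet
 facet normal 0.244 0.845 0.477
  outer loop
   vertex 1.6 2.2 2.9
   vertex 2.7 1.6 3.4
   vertex 0.6 3.9 0.4
  endloop
 endfacet
 facet normal -0.874 0.389 0.291
  outer loop
   vertex 0.4 2.4 1.8
   vertex 0.3 1.5 2.7
   vertex 0.6 3.9 0.4
  endloop
 endfacet
 facet normal -0.985 -0.055 -0.164
  outer loop
   vertex 0.4 2.4 1.8
   vertex 0.7 1.8 0.2
   vertex 0.3 1.5 2.7
  endloop
 endfacet
 facet normal -0.984 -0.030 -0.173
  outer loop
   vertex 0.4 2.4 1.8
   vertex 0.6 3.9 0.4
   vertex 0.7 1.8 0.2
  endloop
 endfacet
 facet normal 0.285 0.278 -0.917
  outer loop
   vertex 1.0 2.5 0.1
   vertex 0.6 3.9 0.4
   vertex 3.1 2.0 0.6
  endloop
 endfacet
 facet normal 0.178 -0.213 -0.961
  outer loop
   vertex 1.0 2.5 0.1
   vertex 3.1 2.0 0.6
   vertex 0.7 1.8 0.2
  endloop
 endfacet
 facet normal -0.446 0.064 -0.893
  outer loop
   vertex 1.0 2.5 0.1
   vertex 0.7 1.8 0.2
   vertex 0.6 3.9 0.4
  endloop
 endfacet
 facet normal 0.878 -0.475 0.058
  outer loop
   vertex 2.6 1.1 0.8
   vertex 3.1 2.0 0.6
   vertex 2.7 1.6 3.4
  endloop
 endfacet
 facet normal 0.181 -0.308 -0.934
  outer loop
   vertex 2.6 1.1 0.8
   vertex 0.7 1.8 0.2
   vertex 3.1 2.0 0.6
  endloop
 endfacet
 facet normal -0.014 -0.982 0.189
  outer loop
   vertex 2.6 1.1 0.8
   vertex 2.7 1.6 3.4
   vertex 0.3 1.5 2.7
  endloop
 endfacet
 facet normal -0.296 -0.942 -0.160
  outer loop
   vertex 2.6 1.1 0.8
   vertex 0.3 1.5 2.7
   vertex 0.7 1.8 0.2
  endloop
 endfacet
 facet normal -0.457 0.644 0.613
  outer loop
   vertex 1.4 1.9 3.1
   vertex 0.6 3.9 0.4
   vertex 0.3 1.5 2.7
  endloop
 endfacet
 facet normal -0.397 0.677 0.619
  outer loop
   vertex 1.4 1.9 3.1
   vertex 1.6 2.2 2.9
   vertex 0.6 3.9 0.4
  endloop
 endfacet
 facet normal -0.266 -0.210 0.941
  outer loop
   vertex 1.4 1.9 3.1
   vertex 0.3 1.5 2.7
   vertex 2.7 1.6 3.4
  endloop
 endfacet
 facet normal -0.054 0.579 0.814
  outer loop
   vertex 1.4 1.9 3.1
   vertex 2.7 1.6 3.4
   vertex 1.6 2.2 2.9
  endloop
 endfacet
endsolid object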